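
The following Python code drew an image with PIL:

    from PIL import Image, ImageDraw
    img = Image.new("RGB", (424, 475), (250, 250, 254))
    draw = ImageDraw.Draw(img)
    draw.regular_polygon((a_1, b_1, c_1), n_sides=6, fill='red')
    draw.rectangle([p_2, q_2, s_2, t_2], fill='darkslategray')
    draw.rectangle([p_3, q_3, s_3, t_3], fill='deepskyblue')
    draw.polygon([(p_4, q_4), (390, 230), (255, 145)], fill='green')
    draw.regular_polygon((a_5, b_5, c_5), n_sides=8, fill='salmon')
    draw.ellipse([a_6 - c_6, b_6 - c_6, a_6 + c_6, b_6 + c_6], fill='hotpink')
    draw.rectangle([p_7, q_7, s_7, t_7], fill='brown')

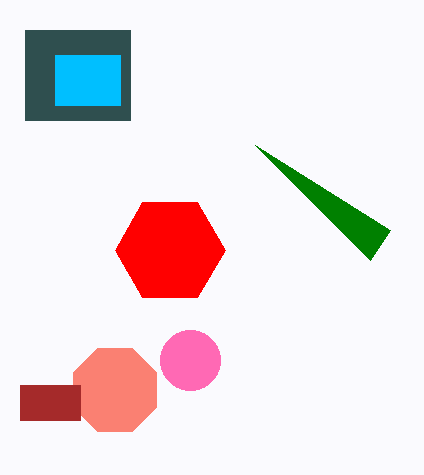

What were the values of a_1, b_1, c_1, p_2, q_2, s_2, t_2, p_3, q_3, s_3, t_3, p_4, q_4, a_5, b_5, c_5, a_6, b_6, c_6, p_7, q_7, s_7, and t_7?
a_1 = 170, b_1 = 250, c_1 = 55, p_2 = 25, q_2 = 30, s_2 = 130, t_2 = 120, p_3 = 55, q_3 = 55, s_3 = 120, t_3 = 105, p_4 = 370, q_4 = 260, a_5 = 115, b_5 = 390, c_5 = 45, a_6 = 190, b_6 = 360, c_6 = 30, p_7 = 20, q_7 = 385, s_7 = 80, t_7 = 420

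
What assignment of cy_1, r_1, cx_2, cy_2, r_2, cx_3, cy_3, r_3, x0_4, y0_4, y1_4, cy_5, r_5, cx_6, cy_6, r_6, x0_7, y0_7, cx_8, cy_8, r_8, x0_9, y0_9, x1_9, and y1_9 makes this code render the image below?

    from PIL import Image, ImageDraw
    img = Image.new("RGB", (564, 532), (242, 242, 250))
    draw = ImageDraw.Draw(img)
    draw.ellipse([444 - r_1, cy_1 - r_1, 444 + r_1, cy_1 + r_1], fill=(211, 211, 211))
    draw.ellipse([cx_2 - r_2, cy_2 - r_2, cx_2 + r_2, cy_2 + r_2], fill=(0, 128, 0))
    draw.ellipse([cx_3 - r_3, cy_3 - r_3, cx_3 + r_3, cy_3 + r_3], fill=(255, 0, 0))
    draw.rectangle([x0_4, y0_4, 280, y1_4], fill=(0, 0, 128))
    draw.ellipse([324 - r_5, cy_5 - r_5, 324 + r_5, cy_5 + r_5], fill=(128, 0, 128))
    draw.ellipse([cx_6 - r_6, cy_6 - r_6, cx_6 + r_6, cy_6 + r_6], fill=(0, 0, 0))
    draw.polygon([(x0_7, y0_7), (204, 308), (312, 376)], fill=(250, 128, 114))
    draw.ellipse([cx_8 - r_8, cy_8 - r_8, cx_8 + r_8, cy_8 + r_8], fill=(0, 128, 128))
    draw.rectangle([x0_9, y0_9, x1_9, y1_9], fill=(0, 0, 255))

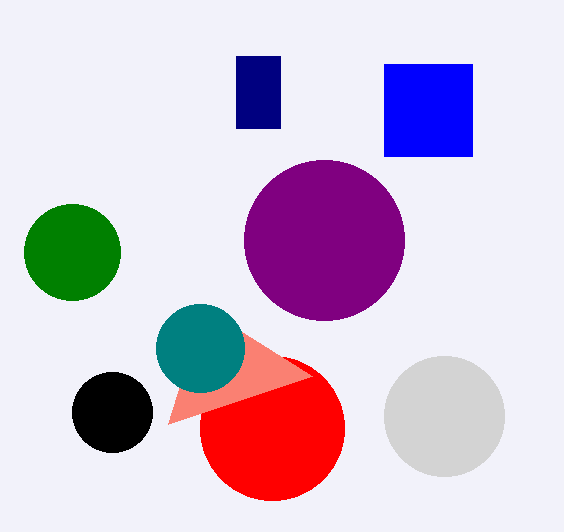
cy_1 = 416
r_1 = 60
cx_2 = 72
cy_2 = 252
r_2 = 48
cx_3 = 272
cy_3 = 428
r_3 = 72
x0_4 = 236
y0_4 = 56
y1_4 = 128
cy_5 = 240
r_5 = 80
cx_6 = 112
cy_6 = 412
r_6 = 40
x0_7 = 168
y0_7 = 424
cx_8 = 200
cy_8 = 348
r_8 = 44
x0_9 = 384
y0_9 = 64
x1_9 = 472
y1_9 = 156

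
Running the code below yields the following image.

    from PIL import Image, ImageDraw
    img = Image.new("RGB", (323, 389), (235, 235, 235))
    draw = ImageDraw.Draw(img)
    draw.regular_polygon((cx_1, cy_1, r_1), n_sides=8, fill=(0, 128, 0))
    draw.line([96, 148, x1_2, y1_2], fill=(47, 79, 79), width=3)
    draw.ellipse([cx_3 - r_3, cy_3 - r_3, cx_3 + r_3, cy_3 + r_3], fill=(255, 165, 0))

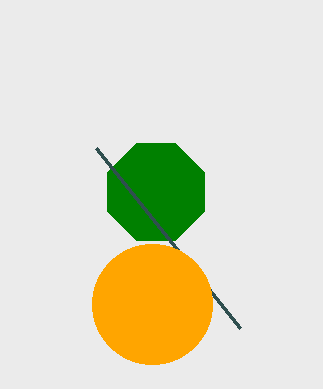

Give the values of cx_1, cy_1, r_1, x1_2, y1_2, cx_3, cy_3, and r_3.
cx_1 = 156
cy_1 = 192
r_1 = 52
x1_2 = 240
y1_2 = 328
cx_3 = 152
cy_3 = 304
r_3 = 60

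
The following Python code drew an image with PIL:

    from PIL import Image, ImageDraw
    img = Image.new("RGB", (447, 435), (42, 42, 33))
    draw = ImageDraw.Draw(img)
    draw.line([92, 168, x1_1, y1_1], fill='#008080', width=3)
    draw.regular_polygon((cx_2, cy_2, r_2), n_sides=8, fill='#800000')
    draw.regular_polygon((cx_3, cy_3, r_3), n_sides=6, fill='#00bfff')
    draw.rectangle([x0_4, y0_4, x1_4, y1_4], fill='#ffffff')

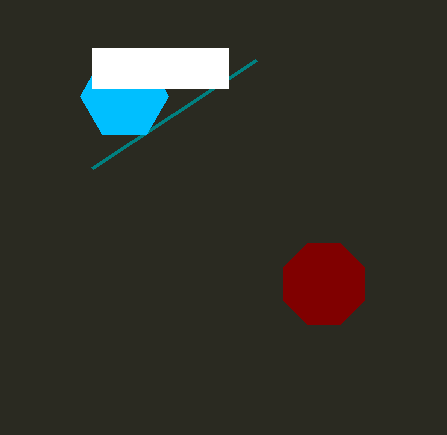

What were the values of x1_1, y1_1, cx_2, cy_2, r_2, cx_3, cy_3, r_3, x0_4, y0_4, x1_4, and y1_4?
x1_1 = 256
y1_1 = 60
cx_2 = 324
cy_2 = 284
r_2 = 44
cx_3 = 124
cy_3 = 96
r_3 = 44
x0_4 = 92
y0_4 = 48
x1_4 = 228
y1_4 = 88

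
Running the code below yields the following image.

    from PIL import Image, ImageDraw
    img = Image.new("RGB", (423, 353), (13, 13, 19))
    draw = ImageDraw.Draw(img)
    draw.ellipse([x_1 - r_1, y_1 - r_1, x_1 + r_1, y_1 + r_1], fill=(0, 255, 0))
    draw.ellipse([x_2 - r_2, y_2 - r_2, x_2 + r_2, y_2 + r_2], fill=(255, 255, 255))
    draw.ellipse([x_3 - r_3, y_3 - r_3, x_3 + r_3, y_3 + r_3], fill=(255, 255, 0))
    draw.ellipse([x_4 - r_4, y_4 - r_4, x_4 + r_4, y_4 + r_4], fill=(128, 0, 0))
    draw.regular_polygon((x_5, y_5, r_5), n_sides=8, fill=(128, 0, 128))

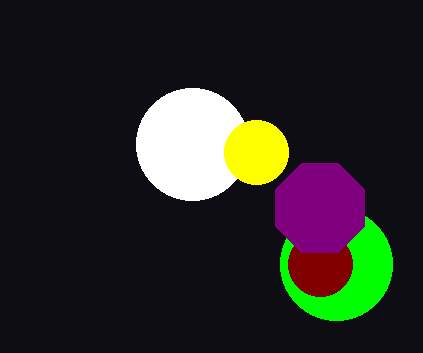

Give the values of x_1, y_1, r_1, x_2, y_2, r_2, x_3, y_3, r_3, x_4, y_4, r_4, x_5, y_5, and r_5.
x_1 = 336; y_1 = 264; r_1 = 56; x_2 = 192; y_2 = 144; r_2 = 56; x_3 = 256; y_3 = 152; r_3 = 32; x_4 = 320; y_4 = 264; r_4 = 32; x_5 = 320; y_5 = 208; r_5 = 48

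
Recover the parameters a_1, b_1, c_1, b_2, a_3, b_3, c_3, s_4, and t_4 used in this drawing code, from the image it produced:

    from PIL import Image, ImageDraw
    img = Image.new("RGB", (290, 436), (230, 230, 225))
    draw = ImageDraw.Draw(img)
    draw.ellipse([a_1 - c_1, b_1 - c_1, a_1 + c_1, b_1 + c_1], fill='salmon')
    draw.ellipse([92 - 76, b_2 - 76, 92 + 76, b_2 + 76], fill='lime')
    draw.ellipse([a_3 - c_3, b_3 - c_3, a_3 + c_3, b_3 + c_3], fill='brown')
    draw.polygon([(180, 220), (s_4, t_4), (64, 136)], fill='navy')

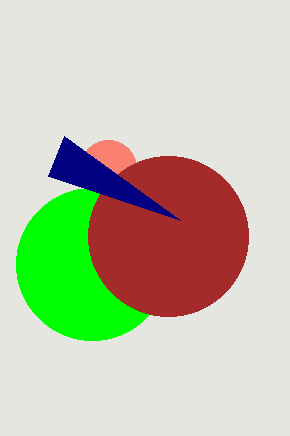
a_1 = 108
b_1 = 168
c_1 = 28
b_2 = 264
a_3 = 168
b_3 = 236
c_3 = 80
s_4 = 48
t_4 = 176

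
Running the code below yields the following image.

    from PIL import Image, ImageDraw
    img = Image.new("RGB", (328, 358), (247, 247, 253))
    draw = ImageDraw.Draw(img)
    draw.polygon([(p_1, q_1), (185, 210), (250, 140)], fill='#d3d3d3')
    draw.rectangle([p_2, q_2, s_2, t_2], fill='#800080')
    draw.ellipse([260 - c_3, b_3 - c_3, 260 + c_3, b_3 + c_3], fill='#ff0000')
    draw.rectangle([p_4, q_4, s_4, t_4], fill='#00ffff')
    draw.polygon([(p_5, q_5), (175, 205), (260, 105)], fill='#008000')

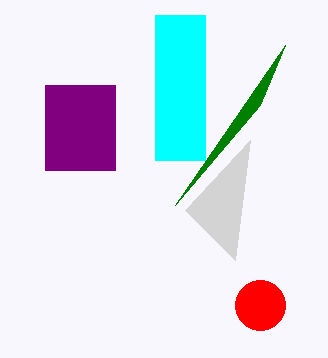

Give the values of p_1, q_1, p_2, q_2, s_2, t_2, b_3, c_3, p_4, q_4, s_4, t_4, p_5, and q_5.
p_1 = 235, q_1 = 260, p_2 = 45, q_2 = 85, s_2 = 115, t_2 = 170, b_3 = 305, c_3 = 25, p_4 = 155, q_4 = 15, s_4 = 205, t_4 = 160, p_5 = 285, q_5 = 45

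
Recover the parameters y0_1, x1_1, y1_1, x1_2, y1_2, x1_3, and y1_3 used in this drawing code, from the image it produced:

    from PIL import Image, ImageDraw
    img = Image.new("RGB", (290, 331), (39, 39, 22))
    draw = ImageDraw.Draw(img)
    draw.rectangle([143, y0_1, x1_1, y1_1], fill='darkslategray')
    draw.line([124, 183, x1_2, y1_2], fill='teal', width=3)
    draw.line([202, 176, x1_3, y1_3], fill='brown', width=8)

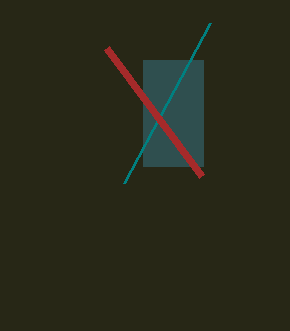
y0_1 = 60; x1_1 = 203; y1_1 = 166; x1_2 = 210; y1_2 = 23; x1_3 = 107; y1_3 = 48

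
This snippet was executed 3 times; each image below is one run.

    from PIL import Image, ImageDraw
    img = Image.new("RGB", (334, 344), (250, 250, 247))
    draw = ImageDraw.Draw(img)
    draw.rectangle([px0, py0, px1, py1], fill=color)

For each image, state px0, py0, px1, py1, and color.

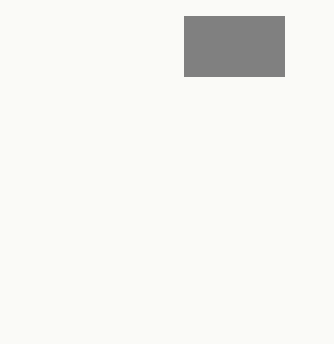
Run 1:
px0 = 184, py0 = 16, px1 = 284, py1 = 76, color = 'gray'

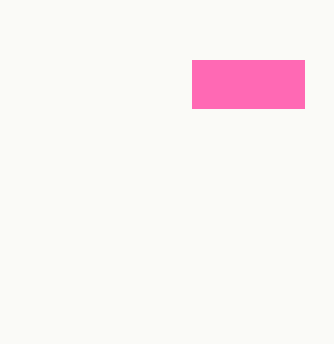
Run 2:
px0 = 192; py0 = 60; px1 = 304; py1 = 108; color = 'hotpink'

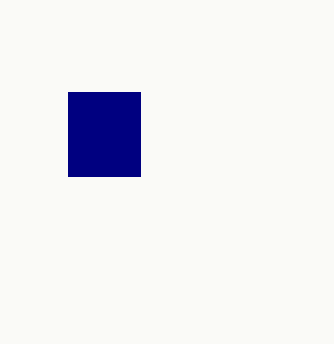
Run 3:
px0 = 68
py0 = 92
px1 = 140
py1 = 176
color = 'navy'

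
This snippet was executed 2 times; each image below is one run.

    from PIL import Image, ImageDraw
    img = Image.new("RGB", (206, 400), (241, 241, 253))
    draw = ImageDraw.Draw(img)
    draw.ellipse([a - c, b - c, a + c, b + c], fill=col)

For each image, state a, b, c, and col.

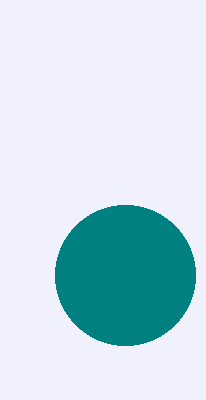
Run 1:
a = 125, b = 275, c = 70, col = 'teal'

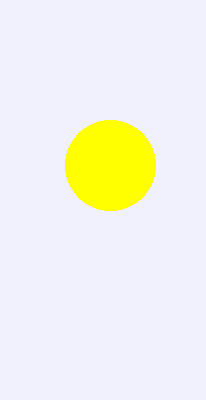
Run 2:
a = 110, b = 165, c = 45, col = 'yellow'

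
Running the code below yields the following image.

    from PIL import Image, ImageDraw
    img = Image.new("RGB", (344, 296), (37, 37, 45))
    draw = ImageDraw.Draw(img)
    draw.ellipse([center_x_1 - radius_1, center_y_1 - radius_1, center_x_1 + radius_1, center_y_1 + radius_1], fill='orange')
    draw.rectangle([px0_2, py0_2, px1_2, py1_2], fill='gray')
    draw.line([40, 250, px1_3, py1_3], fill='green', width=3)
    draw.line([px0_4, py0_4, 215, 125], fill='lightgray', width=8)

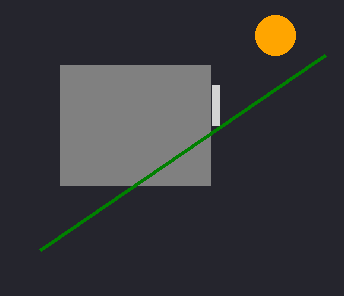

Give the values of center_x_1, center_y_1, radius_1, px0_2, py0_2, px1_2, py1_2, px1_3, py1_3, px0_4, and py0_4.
center_x_1 = 275
center_y_1 = 35
radius_1 = 20
px0_2 = 60
py0_2 = 65
px1_2 = 210
py1_2 = 185
px1_3 = 325
py1_3 = 55
px0_4 = 215
py0_4 = 85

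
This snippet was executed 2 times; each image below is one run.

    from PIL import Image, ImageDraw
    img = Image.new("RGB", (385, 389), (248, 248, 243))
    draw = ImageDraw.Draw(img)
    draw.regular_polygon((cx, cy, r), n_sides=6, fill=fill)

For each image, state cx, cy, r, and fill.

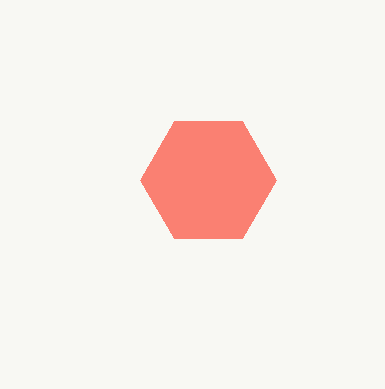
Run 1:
cx = 208, cy = 180, r = 68, fill = 'salmon'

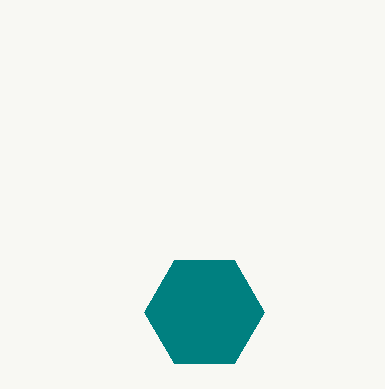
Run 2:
cx = 204, cy = 312, r = 60, fill = 'teal'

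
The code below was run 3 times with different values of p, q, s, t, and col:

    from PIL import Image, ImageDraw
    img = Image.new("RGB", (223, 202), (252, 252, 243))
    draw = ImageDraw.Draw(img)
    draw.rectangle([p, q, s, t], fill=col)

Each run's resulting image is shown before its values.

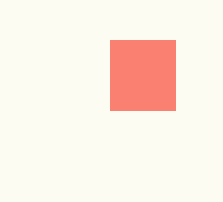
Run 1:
p = 110, q = 40, s = 175, t = 110, col = 'salmon'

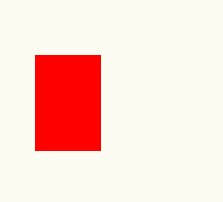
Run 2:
p = 35
q = 55
s = 100
t = 150
col = 'red'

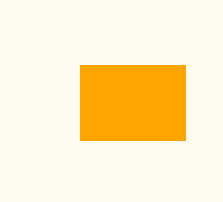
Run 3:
p = 80, q = 65, s = 185, t = 140, col = 'orange'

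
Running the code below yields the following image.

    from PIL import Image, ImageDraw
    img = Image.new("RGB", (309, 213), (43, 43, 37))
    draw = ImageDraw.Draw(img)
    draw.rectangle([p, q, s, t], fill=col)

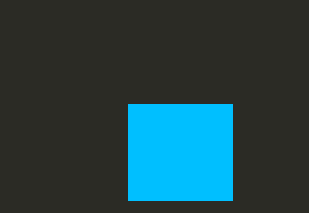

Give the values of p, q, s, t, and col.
p = 128
q = 104
s = 232
t = 200
col = 'deepskyblue'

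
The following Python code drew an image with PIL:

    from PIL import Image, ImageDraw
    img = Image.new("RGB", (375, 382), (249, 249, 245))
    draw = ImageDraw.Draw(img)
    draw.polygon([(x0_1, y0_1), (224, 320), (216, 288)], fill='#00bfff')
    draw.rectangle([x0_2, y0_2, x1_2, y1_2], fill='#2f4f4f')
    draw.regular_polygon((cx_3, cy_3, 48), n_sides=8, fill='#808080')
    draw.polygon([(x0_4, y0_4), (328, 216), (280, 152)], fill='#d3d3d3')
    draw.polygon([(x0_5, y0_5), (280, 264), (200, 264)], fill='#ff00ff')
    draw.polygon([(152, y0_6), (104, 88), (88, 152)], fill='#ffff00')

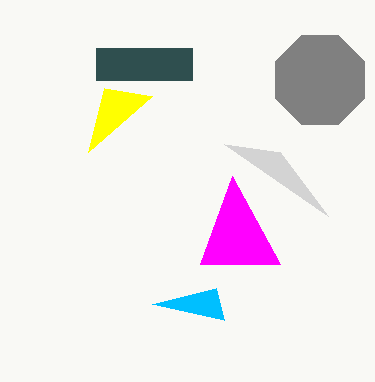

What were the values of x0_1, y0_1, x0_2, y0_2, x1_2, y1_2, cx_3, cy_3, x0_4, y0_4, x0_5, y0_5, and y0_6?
x0_1 = 152; y0_1 = 304; x0_2 = 96; y0_2 = 48; x1_2 = 192; y1_2 = 80; cx_3 = 320; cy_3 = 80; x0_4 = 224; y0_4 = 144; x0_5 = 232; y0_5 = 176; y0_6 = 96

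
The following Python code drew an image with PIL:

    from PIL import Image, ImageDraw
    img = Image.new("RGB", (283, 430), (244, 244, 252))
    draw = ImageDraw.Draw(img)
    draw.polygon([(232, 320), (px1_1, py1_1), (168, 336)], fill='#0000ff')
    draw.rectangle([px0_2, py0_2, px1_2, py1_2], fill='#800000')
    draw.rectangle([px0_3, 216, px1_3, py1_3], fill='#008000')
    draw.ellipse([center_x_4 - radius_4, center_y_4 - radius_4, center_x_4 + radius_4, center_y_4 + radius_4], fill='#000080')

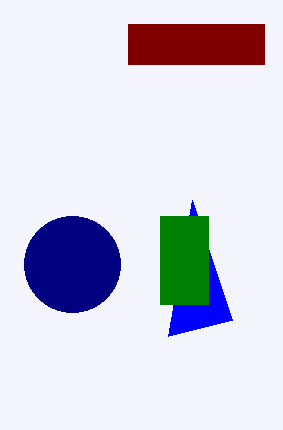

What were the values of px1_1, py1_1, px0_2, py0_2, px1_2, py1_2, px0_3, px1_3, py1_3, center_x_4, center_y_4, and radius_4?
px1_1 = 192, py1_1 = 200, px0_2 = 128, py0_2 = 24, px1_2 = 264, py1_2 = 64, px0_3 = 160, px1_3 = 208, py1_3 = 304, center_x_4 = 72, center_y_4 = 264, radius_4 = 48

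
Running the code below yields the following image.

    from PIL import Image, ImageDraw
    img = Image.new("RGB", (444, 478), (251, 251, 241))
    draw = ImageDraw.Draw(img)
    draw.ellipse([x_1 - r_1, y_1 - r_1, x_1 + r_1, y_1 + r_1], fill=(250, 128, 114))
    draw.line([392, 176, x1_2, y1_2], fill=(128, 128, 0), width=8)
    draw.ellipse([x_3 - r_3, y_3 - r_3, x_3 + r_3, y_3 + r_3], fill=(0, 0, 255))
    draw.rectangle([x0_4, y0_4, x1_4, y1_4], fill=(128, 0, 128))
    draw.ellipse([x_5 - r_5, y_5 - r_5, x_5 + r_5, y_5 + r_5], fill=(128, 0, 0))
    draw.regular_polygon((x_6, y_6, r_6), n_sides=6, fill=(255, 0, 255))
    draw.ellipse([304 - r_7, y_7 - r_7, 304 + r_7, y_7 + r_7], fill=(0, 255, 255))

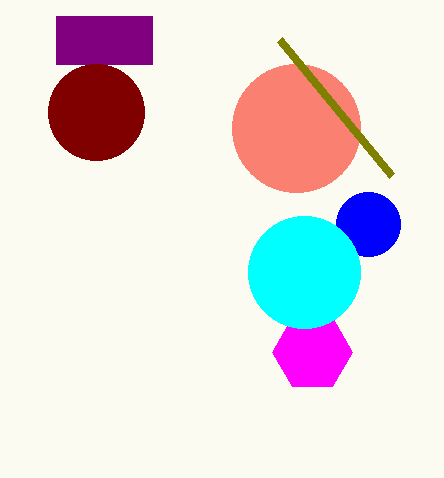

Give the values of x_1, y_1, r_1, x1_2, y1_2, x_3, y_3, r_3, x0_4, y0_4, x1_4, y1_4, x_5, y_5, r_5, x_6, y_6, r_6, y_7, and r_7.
x_1 = 296
y_1 = 128
r_1 = 64
x1_2 = 280
y1_2 = 40
x_3 = 368
y_3 = 224
r_3 = 32
x0_4 = 56
y0_4 = 16
x1_4 = 152
y1_4 = 64
x_5 = 96
y_5 = 112
r_5 = 48
x_6 = 312
y_6 = 352
r_6 = 40
y_7 = 272
r_7 = 56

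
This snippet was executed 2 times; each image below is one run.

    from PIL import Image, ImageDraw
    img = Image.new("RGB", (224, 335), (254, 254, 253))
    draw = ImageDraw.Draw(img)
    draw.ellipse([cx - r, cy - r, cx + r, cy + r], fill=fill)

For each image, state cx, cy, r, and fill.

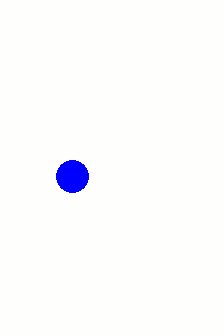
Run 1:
cx = 72, cy = 176, r = 16, fill = 'blue'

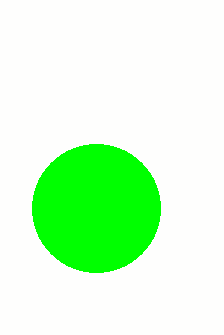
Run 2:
cx = 96; cy = 208; r = 64; fill = 'lime'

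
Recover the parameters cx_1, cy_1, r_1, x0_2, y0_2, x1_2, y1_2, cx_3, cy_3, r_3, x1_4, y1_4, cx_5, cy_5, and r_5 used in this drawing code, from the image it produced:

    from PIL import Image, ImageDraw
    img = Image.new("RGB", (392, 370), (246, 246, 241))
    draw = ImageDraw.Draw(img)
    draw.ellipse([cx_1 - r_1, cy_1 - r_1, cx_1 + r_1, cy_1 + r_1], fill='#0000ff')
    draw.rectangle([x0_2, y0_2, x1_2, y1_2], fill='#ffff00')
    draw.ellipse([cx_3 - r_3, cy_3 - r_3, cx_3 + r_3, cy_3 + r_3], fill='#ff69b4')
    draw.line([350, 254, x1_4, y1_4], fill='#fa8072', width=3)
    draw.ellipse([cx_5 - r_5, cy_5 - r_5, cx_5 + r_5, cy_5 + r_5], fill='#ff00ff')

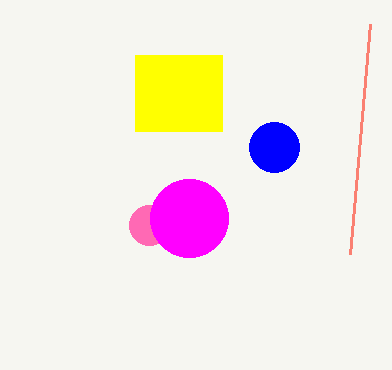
cx_1 = 274; cy_1 = 147; r_1 = 25; x0_2 = 135; y0_2 = 55; x1_2 = 222; y1_2 = 131; cx_3 = 149; cy_3 = 225; r_3 = 20; x1_4 = 370; y1_4 = 24; cx_5 = 189; cy_5 = 218; r_5 = 39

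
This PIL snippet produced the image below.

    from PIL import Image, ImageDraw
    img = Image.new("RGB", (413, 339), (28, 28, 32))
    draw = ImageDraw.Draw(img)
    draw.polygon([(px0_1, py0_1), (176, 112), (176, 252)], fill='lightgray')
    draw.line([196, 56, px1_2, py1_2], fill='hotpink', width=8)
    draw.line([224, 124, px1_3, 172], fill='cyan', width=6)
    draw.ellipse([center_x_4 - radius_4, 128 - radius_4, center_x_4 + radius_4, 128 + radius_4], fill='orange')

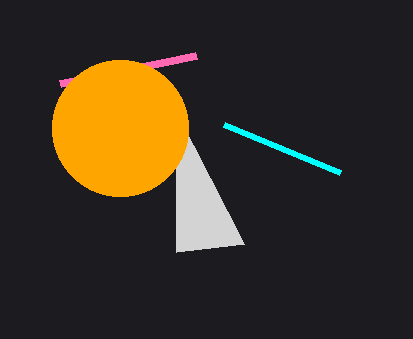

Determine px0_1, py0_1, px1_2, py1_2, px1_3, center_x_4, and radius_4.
px0_1 = 244, py0_1 = 244, px1_2 = 60, py1_2 = 84, px1_3 = 340, center_x_4 = 120, radius_4 = 68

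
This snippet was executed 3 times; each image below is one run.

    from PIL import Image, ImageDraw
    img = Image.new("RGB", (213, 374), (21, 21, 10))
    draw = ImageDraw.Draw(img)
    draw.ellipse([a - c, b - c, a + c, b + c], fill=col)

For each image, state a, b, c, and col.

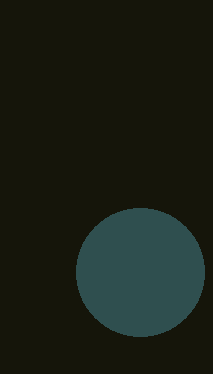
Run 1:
a = 140
b = 272
c = 64
col = 'darkslategray'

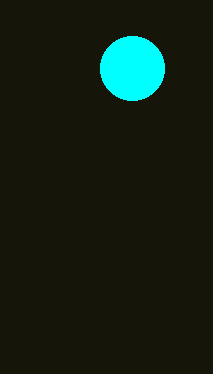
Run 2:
a = 132
b = 68
c = 32
col = 'cyan'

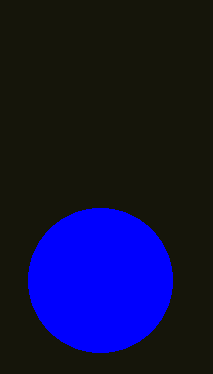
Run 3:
a = 100, b = 280, c = 72, col = 'blue'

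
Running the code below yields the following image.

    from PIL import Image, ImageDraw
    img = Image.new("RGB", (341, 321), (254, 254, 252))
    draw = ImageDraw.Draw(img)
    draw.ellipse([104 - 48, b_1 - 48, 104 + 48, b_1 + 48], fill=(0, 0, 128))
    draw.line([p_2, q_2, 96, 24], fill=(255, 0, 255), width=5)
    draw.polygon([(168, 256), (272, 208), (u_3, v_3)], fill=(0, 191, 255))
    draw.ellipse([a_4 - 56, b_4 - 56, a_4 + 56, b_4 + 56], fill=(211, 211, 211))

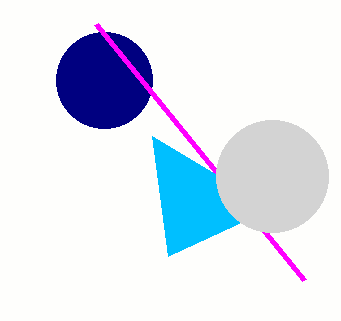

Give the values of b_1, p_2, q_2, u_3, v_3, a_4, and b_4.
b_1 = 80; p_2 = 304; q_2 = 280; u_3 = 152; v_3 = 136; a_4 = 272; b_4 = 176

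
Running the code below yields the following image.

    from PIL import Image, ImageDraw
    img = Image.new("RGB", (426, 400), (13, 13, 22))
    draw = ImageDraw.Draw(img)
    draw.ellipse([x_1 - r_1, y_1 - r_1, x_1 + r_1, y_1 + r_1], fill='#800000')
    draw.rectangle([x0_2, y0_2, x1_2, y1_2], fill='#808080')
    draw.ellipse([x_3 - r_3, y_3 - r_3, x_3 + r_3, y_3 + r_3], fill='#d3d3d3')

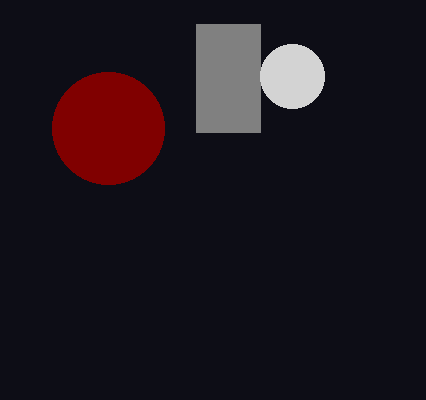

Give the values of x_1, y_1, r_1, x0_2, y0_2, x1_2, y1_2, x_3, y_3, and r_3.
x_1 = 108
y_1 = 128
r_1 = 56
x0_2 = 196
y0_2 = 24
x1_2 = 260
y1_2 = 132
x_3 = 292
y_3 = 76
r_3 = 32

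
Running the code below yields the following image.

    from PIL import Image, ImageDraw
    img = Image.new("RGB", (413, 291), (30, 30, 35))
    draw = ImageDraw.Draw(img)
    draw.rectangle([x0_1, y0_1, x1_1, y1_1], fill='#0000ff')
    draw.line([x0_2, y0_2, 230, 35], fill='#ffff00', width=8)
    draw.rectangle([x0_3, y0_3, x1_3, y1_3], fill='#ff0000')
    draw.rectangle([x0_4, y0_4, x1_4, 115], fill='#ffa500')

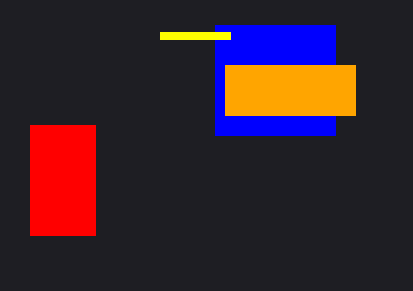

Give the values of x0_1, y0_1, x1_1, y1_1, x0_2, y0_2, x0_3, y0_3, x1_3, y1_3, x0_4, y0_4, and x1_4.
x0_1 = 215, y0_1 = 25, x1_1 = 335, y1_1 = 135, x0_2 = 160, y0_2 = 35, x0_3 = 30, y0_3 = 125, x1_3 = 95, y1_3 = 235, x0_4 = 225, y0_4 = 65, x1_4 = 355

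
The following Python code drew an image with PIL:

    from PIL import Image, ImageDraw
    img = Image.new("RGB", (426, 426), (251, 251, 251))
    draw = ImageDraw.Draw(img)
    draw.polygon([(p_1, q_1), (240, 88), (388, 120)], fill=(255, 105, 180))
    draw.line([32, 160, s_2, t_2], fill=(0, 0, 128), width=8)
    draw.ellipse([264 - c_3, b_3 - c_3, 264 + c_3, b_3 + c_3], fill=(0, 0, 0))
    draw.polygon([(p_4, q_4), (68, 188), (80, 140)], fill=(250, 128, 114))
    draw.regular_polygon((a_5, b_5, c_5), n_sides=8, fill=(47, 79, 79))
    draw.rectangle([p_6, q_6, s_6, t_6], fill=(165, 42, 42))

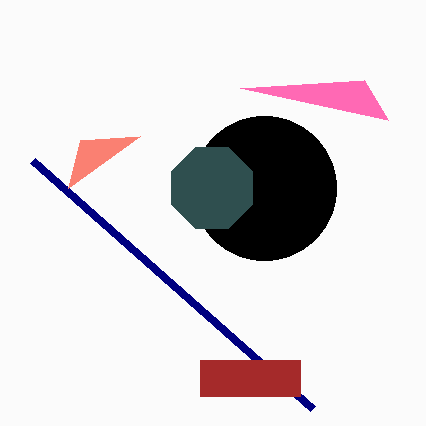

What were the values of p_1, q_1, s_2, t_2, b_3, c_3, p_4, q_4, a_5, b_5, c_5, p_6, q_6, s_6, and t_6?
p_1 = 364, q_1 = 80, s_2 = 312, t_2 = 408, b_3 = 188, c_3 = 72, p_4 = 140, q_4 = 136, a_5 = 212, b_5 = 188, c_5 = 44, p_6 = 200, q_6 = 360, s_6 = 300, t_6 = 396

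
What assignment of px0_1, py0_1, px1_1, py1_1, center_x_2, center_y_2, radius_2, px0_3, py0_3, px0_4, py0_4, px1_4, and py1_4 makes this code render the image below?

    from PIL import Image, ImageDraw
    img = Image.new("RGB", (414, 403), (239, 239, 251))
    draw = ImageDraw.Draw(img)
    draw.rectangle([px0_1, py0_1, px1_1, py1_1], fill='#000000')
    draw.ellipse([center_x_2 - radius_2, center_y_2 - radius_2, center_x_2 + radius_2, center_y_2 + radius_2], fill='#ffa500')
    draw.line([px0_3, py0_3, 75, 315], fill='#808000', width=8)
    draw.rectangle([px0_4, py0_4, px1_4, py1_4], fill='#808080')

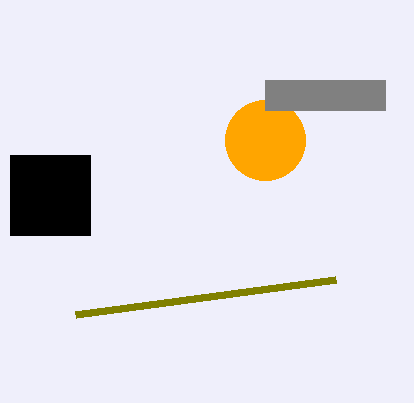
px0_1 = 10
py0_1 = 155
px1_1 = 90
py1_1 = 235
center_x_2 = 265
center_y_2 = 140
radius_2 = 40
px0_3 = 335
py0_3 = 280
px0_4 = 265
py0_4 = 80
px1_4 = 385
py1_4 = 110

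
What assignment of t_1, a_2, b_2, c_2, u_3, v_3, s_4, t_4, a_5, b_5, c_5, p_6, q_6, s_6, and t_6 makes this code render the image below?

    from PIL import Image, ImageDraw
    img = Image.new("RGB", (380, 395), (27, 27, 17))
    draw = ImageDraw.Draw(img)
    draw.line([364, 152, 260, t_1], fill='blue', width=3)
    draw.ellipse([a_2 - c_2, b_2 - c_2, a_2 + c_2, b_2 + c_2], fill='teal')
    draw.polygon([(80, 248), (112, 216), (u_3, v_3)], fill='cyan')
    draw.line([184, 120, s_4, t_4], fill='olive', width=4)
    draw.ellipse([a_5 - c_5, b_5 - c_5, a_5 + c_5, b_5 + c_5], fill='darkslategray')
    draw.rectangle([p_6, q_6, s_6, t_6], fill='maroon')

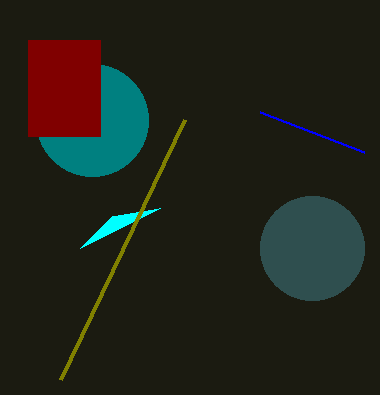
t_1 = 112
a_2 = 92
b_2 = 120
c_2 = 56
u_3 = 160
v_3 = 208
s_4 = 60
t_4 = 380
a_5 = 312
b_5 = 248
c_5 = 52
p_6 = 28
q_6 = 40
s_6 = 100
t_6 = 136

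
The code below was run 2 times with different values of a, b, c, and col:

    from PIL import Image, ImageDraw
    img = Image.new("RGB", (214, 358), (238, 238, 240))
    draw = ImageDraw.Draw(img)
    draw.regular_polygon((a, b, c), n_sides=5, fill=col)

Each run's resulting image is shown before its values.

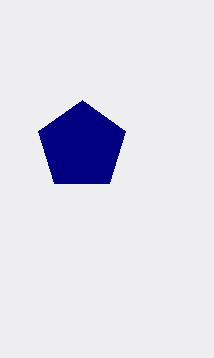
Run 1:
a = 82
b = 146
c = 46
col = 'navy'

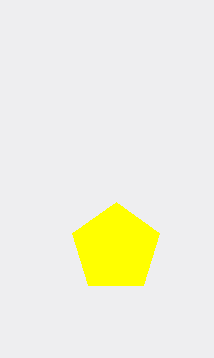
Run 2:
a = 116
b = 248
c = 46
col = 'yellow'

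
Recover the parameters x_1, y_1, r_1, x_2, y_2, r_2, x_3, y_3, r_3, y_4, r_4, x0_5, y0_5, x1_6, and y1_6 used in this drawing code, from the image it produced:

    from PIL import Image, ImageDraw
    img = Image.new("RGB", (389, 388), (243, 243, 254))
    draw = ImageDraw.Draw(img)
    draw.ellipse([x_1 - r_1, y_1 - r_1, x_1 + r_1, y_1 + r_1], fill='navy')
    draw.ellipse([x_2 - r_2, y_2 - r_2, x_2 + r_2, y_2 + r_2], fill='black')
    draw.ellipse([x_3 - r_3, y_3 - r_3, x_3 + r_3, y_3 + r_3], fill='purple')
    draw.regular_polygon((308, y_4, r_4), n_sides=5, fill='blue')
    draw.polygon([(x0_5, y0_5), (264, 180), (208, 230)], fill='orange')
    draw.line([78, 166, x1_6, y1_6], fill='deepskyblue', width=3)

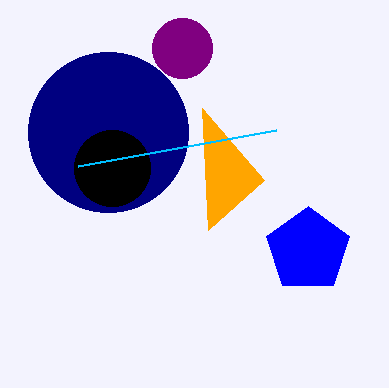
x_1 = 108
y_1 = 132
r_1 = 80
x_2 = 112
y_2 = 168
r_2 = 38
x_3 = 182
y_3 = 48
r_3 = 30
y_4 = 250
r_4 = 44
x0_5 = 202
y0_5 = 108
x1_6 = 276
y1_6 = 130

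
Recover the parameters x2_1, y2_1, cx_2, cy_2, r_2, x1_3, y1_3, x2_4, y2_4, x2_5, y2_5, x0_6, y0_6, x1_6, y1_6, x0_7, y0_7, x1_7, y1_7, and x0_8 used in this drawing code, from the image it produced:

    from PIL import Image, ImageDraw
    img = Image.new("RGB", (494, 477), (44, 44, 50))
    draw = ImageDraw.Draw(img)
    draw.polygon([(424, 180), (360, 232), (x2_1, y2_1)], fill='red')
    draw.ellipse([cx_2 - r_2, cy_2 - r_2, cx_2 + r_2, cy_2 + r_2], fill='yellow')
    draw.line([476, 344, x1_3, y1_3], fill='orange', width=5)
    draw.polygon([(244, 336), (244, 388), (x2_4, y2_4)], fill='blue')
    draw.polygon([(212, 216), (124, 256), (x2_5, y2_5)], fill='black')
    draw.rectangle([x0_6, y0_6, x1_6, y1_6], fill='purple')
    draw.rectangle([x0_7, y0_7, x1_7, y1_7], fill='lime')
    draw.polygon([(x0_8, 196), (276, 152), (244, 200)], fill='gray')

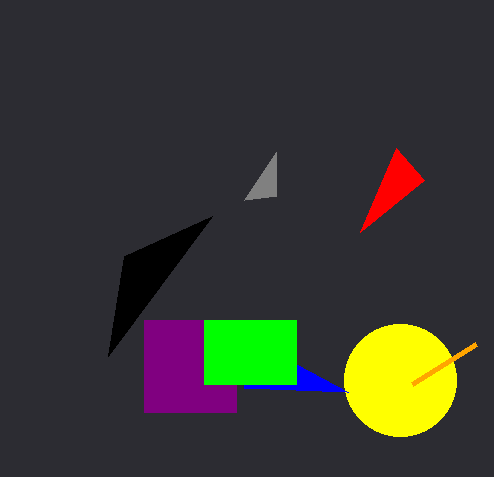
x2_1 = 396; y2_1 = 148; cx_2 = 400; cy_2 = 380; r_2 = 56; x1_3 = 412; y1_3 = 384; x2_4 = 348; y2_4 = 392; x2_5 = 108; y2_5 = 356; x0_6 = 144; y0_6 = 320; x1_6 = 236; y1_6 = 412; x0_7 = 204; y0_7 = 320; x1_7 = 296; y1_7 = 384; x0_8 = 276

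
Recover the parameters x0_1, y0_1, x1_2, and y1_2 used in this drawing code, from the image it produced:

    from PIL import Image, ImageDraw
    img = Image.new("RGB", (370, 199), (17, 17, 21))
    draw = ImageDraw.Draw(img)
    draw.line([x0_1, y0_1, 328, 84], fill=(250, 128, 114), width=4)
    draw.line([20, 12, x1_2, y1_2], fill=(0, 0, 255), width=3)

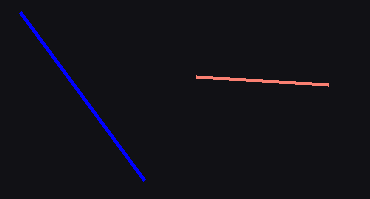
x0_1 = 196; y0_1 = 76; x1_2 = 144; y1_2 = 180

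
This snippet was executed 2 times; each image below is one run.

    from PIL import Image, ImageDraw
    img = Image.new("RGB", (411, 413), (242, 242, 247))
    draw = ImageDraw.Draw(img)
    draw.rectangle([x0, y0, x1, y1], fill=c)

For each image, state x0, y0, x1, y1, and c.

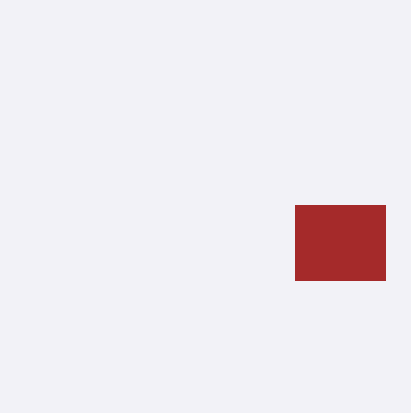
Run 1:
x0 = 295; y0 = 205; x1 = 385; y1 = 280; c = 'brown'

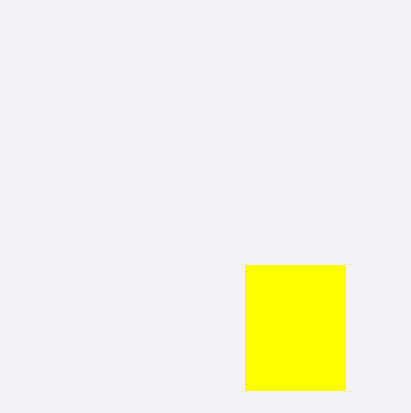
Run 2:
x0 = 245; y0 = 265; x1 = 345; y1 = 390; c = 'yellow'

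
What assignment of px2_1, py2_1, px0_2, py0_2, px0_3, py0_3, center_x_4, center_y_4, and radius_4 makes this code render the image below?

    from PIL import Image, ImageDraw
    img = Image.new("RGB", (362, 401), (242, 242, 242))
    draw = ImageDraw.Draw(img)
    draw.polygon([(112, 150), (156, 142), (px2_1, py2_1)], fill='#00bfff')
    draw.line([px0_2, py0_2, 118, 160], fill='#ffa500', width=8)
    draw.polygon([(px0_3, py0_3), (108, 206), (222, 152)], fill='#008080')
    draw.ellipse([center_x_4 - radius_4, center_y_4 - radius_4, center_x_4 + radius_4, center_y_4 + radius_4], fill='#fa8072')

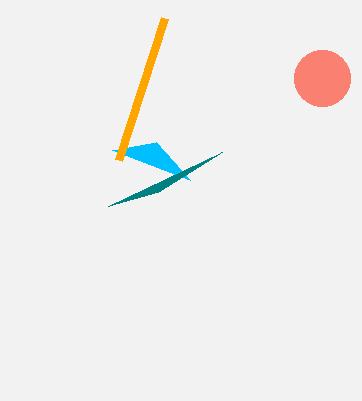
px2_1 = 190, py2_1 = 180, px0_2 = 164, py0_2 = 18, px0_3 = 158, py0_3 = 192, center_x_4 = 322, center_y_4 = 78, radius_4 = 28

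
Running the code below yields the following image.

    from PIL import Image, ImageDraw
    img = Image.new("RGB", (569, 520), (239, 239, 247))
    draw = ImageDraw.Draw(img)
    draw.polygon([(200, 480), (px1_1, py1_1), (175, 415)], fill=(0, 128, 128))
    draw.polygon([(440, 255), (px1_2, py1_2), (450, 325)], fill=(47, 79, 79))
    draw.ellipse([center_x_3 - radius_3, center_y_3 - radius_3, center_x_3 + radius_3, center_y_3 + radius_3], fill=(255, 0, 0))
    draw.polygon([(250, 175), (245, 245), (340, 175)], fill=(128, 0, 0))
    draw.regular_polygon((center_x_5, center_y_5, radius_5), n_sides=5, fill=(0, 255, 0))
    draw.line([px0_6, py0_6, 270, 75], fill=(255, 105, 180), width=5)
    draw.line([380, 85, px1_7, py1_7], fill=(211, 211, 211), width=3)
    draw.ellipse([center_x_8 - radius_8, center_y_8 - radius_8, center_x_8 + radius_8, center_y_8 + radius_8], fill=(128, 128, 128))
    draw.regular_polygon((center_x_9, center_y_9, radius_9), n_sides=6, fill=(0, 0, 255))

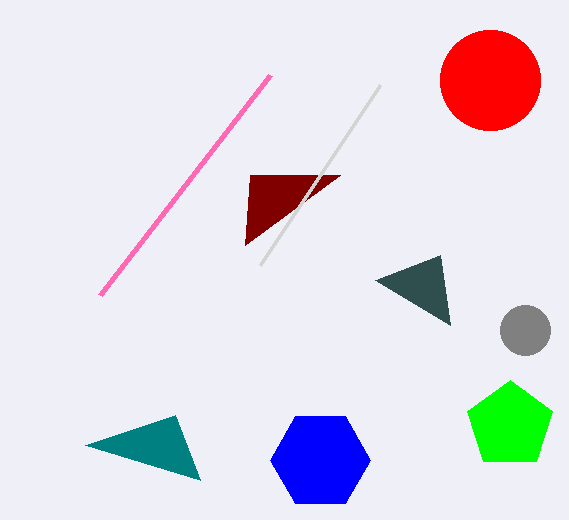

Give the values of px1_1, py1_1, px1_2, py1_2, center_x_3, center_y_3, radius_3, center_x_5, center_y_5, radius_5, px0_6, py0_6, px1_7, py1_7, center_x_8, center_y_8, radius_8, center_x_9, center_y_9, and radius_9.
px1_1 = 85; py1_1 = 445; px1_2 = 375; py1_2 = 280; center_x_3 = 490; center_y_3 = 80; radius_3 = 50; center_x_5 = 510; center_y_5 = 425; radius_5 = 45; px0_6 = 100; py0_6 = 295; px1_7 = 260; py1_7 = 265; center_x_8 = 525; center_y_8 = 330; radius_8 = 25; center_x_9 = 320; center_y_9 = 460; radius_9 = 50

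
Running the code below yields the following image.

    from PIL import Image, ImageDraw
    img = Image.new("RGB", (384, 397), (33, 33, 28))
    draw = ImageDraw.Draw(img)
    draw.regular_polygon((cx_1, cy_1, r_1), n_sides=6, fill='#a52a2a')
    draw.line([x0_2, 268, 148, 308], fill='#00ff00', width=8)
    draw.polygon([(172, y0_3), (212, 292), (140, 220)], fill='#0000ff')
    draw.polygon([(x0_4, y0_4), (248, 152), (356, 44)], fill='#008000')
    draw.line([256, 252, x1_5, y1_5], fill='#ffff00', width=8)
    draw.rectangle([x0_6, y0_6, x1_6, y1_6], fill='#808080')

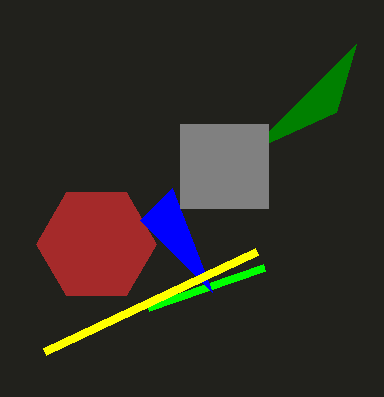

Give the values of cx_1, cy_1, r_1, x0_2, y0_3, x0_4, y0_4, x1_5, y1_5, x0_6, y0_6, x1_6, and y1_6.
cx_1 = 96, cy_1 = 244, r_1 = 60, x0_2 = 264, y0_3 = 188, x0_4 = 336, y0_4 = 112, x1_5 = 44, y1_5 = 352, x0_6 = 180, y0_6 = 124, x1_6 = 268, y1_6 = 208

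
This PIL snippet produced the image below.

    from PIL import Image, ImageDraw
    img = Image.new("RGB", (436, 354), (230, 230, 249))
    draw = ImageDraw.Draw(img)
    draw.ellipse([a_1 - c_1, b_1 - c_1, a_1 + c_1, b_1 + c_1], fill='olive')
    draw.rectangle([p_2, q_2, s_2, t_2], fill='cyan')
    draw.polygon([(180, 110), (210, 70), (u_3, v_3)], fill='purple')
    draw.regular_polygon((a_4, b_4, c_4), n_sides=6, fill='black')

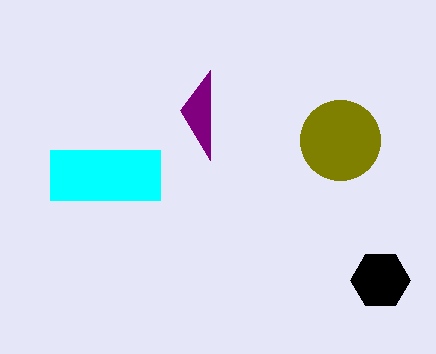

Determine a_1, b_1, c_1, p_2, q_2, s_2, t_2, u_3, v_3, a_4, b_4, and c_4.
a_1 = 340
b_1 = 140
c_1 = 40
p_2 = 50
q_2 = 150
s_2 = 160
t_2 = 200
u_3 = 210
v_3 = 160
a_4 = 380
b_4 = 280
c_4 = 30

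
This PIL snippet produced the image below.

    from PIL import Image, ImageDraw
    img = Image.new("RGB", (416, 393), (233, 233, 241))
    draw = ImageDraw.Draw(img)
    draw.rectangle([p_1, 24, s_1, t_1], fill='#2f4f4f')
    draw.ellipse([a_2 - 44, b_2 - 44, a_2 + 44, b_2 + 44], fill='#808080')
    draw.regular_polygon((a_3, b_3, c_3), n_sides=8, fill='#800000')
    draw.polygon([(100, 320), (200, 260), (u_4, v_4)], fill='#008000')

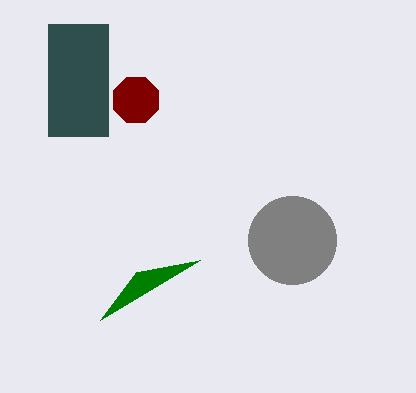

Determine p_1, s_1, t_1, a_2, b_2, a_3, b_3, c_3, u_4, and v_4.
p_1 = 48, s_1 = 108, t_1 = 136, a_2 = 292, b_2 = 240, a_3 = 136, b_3 = 100, c_3 = 24, u_4 = 136, v_4 = 272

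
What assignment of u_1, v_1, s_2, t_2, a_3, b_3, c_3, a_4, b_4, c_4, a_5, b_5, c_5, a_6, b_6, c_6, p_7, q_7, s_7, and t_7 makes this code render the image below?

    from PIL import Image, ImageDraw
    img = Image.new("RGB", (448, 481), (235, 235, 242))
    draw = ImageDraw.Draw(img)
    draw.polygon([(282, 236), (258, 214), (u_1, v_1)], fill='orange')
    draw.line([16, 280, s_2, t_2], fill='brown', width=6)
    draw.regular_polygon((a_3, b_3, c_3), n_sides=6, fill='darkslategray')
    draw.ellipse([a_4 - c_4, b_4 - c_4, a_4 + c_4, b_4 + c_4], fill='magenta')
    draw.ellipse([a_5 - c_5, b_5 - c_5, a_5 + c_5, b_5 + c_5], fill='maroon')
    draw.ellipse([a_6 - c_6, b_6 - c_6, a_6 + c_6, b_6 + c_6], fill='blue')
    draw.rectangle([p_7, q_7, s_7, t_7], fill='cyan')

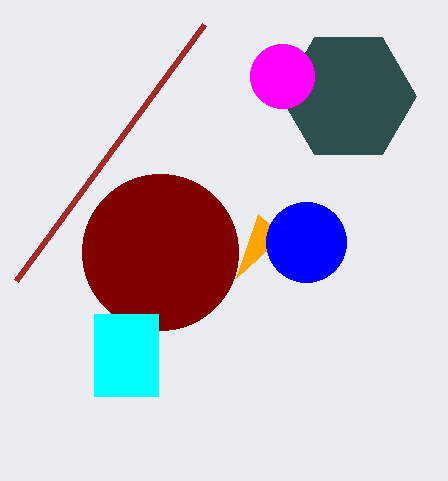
u_1 = 236
v_1 = 278
s_2 = 204
t_2 = 24
a_3 = 348
b_3 = 96
c_3 = 68
a_4 = 282
b_4 = 76
c_4 = 32
a_5 = 160
b_5 = 252
c_5 = 78
a_6 = 306
b_6 = 242
c_6 = 40
p_7 = 94
q_7 = 314
s_7 = 158
t_7 = 396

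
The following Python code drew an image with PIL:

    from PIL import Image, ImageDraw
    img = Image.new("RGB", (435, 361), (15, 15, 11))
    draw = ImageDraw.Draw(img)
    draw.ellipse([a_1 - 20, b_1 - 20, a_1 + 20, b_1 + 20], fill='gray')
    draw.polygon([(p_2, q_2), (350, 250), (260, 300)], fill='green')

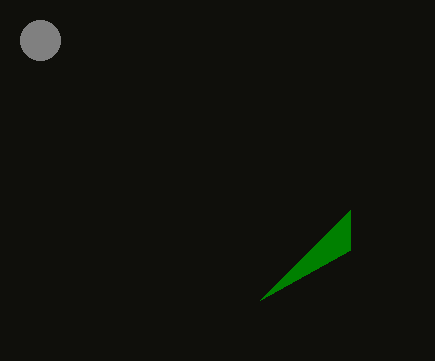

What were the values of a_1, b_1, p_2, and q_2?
a_1 = 40, b_1 = 40, p_2 = 350, q_2 = 210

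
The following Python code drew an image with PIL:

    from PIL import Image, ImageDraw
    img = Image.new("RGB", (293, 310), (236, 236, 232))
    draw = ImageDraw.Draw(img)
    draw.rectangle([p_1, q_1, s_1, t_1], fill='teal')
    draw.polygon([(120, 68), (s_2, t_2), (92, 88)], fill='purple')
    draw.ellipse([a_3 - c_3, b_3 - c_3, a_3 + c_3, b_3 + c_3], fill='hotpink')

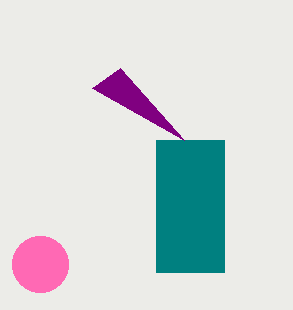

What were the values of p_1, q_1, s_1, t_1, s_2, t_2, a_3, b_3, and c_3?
p_1 = 156
q_1 = 140
s_1 = 224
t_1 = 272
s_2 = 184
t_2 = 140
a_3 = 40
b_3 = 264
c_3 = 28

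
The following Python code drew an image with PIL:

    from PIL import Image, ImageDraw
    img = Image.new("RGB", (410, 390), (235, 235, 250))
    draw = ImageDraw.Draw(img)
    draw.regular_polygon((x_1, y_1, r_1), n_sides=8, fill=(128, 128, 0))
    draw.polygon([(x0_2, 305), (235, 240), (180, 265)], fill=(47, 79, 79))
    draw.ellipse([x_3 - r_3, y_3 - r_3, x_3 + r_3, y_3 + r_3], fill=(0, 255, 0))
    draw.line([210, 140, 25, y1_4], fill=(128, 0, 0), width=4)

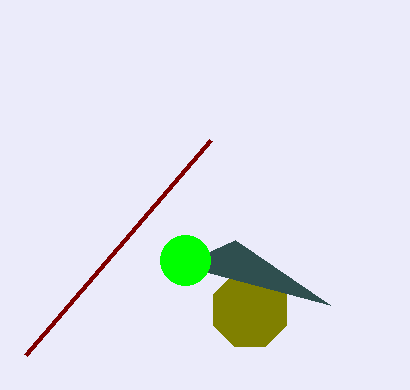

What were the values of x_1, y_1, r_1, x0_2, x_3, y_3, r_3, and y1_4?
x_1 = 250, y_1 = 310, r_1 = 40, x0_2 = 330, x_3 = 185, y_3 = 260, r_3 = 25, y1_4 = 355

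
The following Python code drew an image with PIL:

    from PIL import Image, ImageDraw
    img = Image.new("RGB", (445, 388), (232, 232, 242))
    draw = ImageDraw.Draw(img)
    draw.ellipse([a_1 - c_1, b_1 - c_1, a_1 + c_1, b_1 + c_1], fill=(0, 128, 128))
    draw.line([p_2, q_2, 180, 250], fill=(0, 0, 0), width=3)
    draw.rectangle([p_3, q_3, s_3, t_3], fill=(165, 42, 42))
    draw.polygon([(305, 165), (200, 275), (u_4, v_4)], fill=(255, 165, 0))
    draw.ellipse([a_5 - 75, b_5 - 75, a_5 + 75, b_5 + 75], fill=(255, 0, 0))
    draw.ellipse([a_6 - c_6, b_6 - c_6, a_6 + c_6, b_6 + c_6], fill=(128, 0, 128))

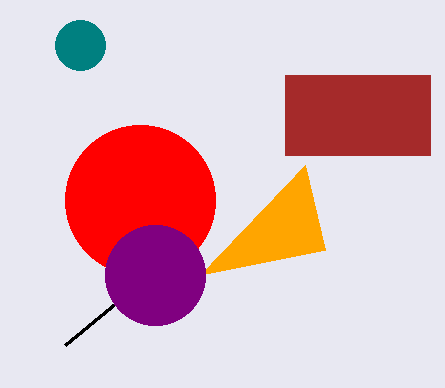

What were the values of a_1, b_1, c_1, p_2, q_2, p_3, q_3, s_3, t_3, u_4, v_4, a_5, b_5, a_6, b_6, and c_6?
a_1 = 80, b_1 = 45, c_1 = 25, p_2 = 65, q_2 = 345, p_3 = 285, q_3 = 75, s_3 = 430, t_3 = 155, u_4 = 325, v_4 = 250, a_5 = 140, b_5 = 200, a_6 = 155, b_6 = 275, c_6 = 50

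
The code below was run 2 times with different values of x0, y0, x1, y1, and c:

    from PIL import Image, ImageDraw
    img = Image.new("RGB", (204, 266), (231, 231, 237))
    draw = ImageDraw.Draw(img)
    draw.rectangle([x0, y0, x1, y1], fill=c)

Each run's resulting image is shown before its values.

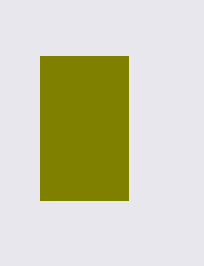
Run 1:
x0 = 40
y0 = 56
x1 = 128
y1 = 200
c = 'olive'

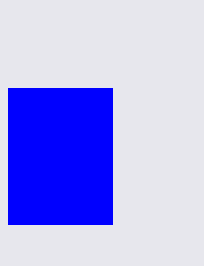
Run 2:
x0 = 8
y0 = 88
x1 = 112
y1 = 224
c = 'blue'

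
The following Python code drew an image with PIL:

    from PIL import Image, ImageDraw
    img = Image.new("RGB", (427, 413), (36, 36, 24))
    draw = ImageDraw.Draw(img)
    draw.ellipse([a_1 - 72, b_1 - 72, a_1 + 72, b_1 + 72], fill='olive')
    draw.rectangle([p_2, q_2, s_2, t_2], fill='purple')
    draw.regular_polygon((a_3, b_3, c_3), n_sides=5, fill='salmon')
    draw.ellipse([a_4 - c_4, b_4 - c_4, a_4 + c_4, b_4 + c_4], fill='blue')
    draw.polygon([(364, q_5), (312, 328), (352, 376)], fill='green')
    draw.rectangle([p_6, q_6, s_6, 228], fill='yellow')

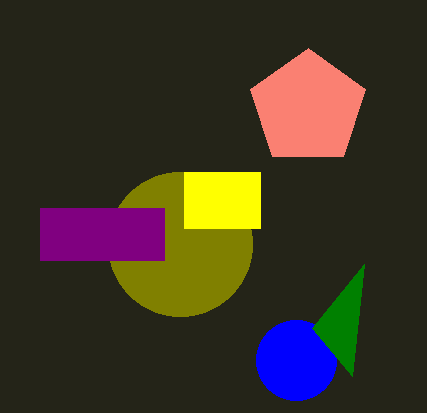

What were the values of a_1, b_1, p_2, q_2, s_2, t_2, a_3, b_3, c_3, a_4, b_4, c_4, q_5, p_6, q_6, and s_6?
a_1 = 180, b_1 = 244, p_2 = 40, q_2 = 208, s_2 = 164, t_2 = 260, a_3 = 308, b_3 = 108, c_3 = 60, a_4 = 296, b_4 = 360, c_4 = 40, q_5 = 264, p_6 = 184, q_6 = 172, s_6 = 260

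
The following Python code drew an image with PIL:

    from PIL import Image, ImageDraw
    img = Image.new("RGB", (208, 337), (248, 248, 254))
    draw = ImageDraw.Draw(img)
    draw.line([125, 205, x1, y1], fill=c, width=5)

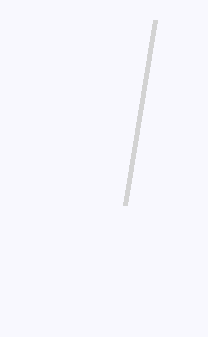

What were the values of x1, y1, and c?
x1 = 155, y1 = 20, c = 'lightgray'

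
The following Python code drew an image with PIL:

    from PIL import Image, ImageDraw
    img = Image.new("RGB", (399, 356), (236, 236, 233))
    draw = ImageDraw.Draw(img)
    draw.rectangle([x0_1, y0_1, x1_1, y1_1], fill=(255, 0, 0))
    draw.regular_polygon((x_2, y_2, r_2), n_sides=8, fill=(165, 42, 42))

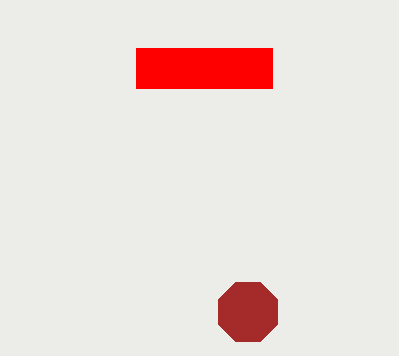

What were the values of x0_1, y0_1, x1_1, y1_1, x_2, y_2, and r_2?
x0_1 = 136
y0_1 = 48
x1_1 = 272
y1_1 = 88
x_2 = 248
y_2 = 312
r_2 = 32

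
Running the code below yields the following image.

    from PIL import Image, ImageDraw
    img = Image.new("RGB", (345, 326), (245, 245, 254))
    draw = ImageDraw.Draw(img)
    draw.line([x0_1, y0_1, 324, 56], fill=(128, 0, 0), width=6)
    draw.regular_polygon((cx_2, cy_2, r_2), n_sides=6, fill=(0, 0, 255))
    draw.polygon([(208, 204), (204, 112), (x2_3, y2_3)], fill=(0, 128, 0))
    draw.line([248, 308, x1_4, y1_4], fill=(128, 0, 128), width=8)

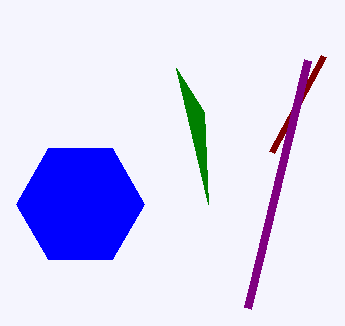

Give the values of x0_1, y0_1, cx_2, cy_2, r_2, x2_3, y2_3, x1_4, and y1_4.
x0_1 = 272; y0_1 = 152; cx_2 = 80; cy_2 = 204; r_2 = 64; x2_3 = 176; y2_3 = 68; x1_4 = 308; y1_4 = 60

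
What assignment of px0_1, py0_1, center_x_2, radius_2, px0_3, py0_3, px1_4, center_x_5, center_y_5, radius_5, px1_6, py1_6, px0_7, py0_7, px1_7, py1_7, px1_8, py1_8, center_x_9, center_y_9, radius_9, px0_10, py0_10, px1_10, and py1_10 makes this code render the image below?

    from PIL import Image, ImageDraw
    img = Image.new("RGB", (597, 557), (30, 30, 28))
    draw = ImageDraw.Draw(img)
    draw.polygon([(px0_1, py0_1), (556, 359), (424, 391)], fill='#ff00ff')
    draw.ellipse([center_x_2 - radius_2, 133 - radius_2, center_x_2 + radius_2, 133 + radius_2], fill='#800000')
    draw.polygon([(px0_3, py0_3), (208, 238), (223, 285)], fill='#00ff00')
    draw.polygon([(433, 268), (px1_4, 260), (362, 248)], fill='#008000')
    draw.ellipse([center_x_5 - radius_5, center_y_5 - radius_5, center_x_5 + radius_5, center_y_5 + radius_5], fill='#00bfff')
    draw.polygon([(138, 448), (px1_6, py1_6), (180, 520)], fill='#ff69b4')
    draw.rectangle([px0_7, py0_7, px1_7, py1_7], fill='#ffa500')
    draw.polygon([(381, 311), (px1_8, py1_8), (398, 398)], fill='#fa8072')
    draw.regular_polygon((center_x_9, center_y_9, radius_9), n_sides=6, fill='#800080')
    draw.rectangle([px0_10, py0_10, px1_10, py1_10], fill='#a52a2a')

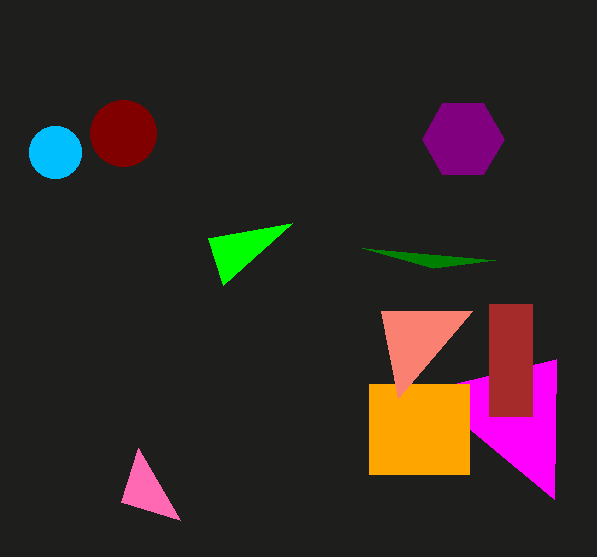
px0_1 = 554; py0_1 = 499; center_x_2 = 123; radius_2 = 33; px0_3 = 292; py0_3 = 223; px1_4 = 495; center_x_5 = 55; center_y_5 = 152; radius_5 = 26; px1_6 = 121; py1_6 = 502; px0_7 = 369; py0_7 = 384; px1_7 = 469; py1_7 = 474; px1_8 = 472; py1_8 = 311; center_x_9 = 463; center_y_9 = 139; radius_9 = 41; px0_10 = 489; py0_10 = 304; px1_10 = 532; py1_10 = 416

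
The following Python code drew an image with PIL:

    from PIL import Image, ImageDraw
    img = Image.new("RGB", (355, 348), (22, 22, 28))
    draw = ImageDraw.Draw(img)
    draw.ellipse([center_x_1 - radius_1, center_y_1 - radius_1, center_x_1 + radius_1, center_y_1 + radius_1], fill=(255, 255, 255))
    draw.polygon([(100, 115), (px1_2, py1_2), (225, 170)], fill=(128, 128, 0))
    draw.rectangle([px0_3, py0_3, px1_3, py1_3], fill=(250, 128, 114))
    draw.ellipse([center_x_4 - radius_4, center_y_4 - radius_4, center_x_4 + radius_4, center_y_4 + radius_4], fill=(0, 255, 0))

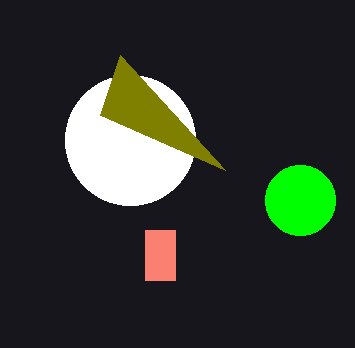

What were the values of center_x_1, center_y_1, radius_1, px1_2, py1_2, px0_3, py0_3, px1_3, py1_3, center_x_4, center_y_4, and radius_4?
center_x_1 = 130, center_y_1 = 140, radius_1 = 65, px1_2 = 120, py1_2 = 55, px0_3 = 145, py0_3 = 230, px1_3 = 175, py1_3 = 280, center_x_4 = 300, center_y_4 = 200, radius_4 = 35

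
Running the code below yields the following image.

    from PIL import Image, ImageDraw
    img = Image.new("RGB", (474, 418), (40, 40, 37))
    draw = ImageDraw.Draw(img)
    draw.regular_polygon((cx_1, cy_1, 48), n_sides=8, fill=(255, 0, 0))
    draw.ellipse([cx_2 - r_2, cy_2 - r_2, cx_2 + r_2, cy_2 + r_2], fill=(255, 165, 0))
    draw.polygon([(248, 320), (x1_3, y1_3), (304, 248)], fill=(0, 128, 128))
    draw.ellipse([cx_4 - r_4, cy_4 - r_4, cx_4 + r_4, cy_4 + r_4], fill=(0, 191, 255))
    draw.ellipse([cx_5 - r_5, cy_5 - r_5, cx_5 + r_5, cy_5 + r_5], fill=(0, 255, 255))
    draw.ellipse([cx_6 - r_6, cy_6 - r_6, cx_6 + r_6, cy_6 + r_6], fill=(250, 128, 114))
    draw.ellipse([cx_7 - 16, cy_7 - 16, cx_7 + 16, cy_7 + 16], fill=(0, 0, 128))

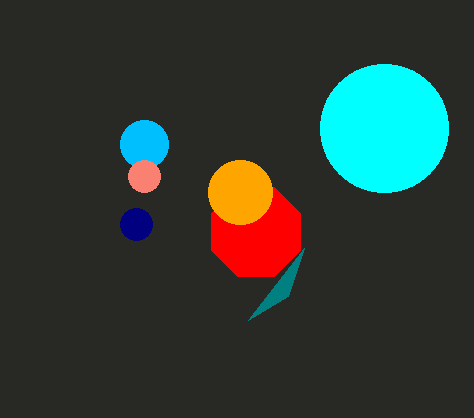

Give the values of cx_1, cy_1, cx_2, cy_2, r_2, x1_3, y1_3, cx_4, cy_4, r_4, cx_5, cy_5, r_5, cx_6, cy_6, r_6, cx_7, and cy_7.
cx_1 = 256, cy_1 = 232, cx_2 = 240, cy_2 = 192, r_2 = 32, x1_3 = 288, y1_3 = 296, cx_4 = 144, cy_4 = 144, r_4 = 24, cx_5 = 384, cy_5 = 128, r_5 = 64, cx_6 = 144, cy_6 = 176, r_6 = 16, cx_7 = 136, cy_7 = 224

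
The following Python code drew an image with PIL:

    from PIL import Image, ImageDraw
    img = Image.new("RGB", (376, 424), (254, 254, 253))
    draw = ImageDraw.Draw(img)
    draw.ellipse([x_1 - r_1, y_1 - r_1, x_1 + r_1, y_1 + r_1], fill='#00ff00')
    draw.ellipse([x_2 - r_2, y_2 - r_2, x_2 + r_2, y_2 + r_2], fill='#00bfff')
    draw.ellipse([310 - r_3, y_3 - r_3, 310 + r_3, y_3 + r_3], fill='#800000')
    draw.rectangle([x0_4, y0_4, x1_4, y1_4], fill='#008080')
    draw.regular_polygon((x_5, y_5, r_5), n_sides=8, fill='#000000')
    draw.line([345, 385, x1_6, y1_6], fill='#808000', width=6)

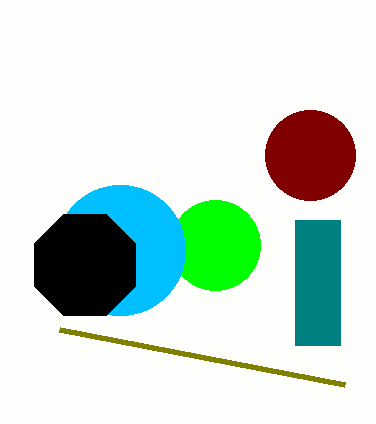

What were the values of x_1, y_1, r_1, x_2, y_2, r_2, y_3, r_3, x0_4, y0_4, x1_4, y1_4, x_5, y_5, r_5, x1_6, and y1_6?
x_1 = 215, y_1 = 245, r_1 = 45, x_2 = 120, y_2 = 250, r_2 = 65, y_3 = 155, r_3 = 45, x0_4 = 295, y0_4 = 220, x1_4 = 340, y1_4 = 345, x_5 = 85, y_5 = 265, r_5 = 55, x1_6 = 60, y1_6 = 330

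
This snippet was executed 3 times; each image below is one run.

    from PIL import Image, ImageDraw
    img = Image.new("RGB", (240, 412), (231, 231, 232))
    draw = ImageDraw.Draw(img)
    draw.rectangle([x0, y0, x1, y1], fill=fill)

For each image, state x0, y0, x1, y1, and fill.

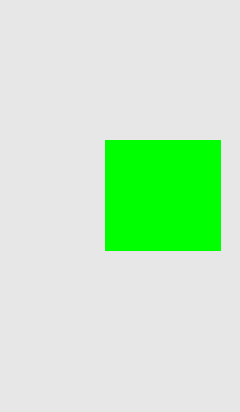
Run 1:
x0 = 105, y0 = 140, x1 = 220, y1 = 250, fill = 'lime'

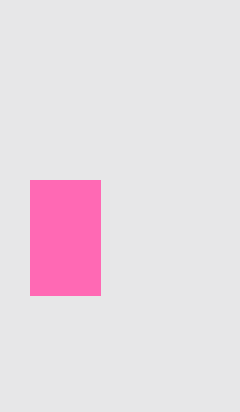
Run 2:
x0 = 30; y0 = 180; x1 = 100; y1 = 295; fill = 'hotpink'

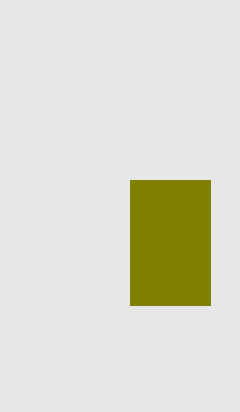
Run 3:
x0 = 130
y0 = 180
x1 = 210
y1 = 305
fill = 'olive'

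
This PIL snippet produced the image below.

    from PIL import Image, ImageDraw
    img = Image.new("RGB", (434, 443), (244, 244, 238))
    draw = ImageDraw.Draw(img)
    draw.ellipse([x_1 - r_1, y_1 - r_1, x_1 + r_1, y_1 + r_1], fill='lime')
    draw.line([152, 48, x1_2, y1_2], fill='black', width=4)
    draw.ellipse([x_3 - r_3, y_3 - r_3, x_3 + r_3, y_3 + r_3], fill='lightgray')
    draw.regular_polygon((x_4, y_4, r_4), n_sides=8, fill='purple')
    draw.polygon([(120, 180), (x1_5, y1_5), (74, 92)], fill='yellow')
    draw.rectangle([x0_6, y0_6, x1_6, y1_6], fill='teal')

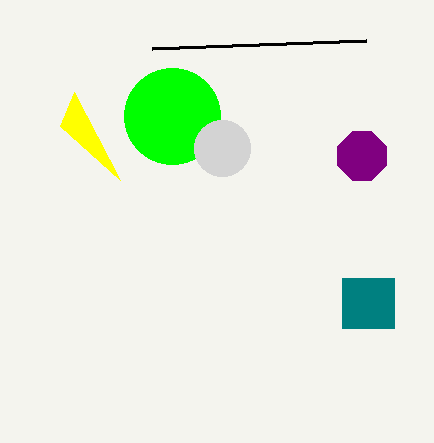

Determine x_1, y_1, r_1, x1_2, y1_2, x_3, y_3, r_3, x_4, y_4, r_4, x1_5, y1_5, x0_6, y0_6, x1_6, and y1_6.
x_1 = 172; y_1 = 116; r_1 = 48; x1_2 = 366; y1_2 = 40; x_3 = 222; y_3 = 148; r_3 = 28; x_4 = 362; y_4 = 156; r_4 = 26; x1_5 = 60; y1_5 = 126; x0_6 = 342; y0_6 = 278; x1_6 = 394; y1_6 = 328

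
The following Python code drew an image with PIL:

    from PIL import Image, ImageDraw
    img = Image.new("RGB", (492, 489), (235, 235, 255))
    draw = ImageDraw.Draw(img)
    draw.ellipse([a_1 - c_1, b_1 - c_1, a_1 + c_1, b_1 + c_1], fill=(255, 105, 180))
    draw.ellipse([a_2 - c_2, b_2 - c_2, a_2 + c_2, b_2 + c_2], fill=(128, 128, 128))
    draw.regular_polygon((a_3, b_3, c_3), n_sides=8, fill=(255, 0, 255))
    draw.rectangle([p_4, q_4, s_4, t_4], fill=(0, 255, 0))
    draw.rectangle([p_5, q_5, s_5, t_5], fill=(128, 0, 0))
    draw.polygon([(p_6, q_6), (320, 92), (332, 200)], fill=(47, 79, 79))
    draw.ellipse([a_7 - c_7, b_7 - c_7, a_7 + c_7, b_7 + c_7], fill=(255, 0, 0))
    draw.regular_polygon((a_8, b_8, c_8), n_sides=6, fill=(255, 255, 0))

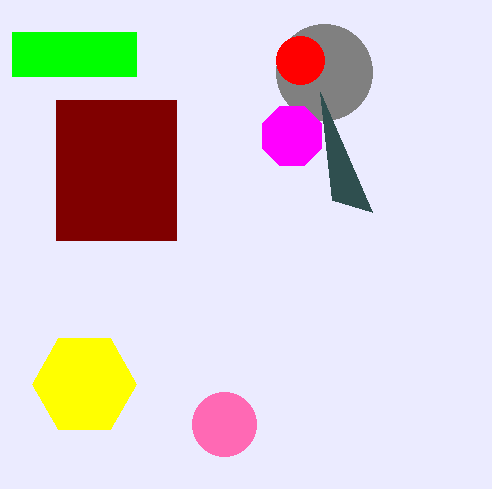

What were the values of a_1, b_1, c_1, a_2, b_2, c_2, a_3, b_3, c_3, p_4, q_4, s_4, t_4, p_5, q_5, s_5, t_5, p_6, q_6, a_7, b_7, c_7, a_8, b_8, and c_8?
a_1 = 224; b_1 = 424; c_1 = 32; a_2 = 324; b_2 = 72; c_2 = 48; a_3 = 292; b_3 = 136; c_3 = 32; p_4 = 12; q_4 = 32; s_4 = 136; t_4 = 76; p_5 = 56; q_5 = 100; s_5 = 176; t_5 = 240; p_6 = 372; q_6 = 212; a_7 = 300; b_7 = 60; c_7 = 24; a_8 = 84; b_8 = 384; c_8 = 52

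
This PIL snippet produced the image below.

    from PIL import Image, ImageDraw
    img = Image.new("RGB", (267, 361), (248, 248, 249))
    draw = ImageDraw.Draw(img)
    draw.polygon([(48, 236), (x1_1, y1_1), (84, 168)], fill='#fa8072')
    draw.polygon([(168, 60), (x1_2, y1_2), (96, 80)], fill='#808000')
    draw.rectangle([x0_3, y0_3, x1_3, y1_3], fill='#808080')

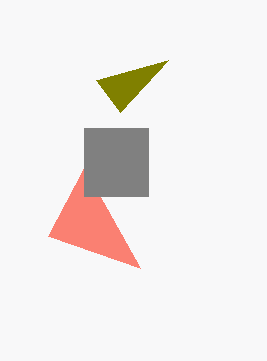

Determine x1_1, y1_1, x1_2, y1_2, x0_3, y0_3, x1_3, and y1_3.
x1_1 = 140; y1_1 = 268; x1_2 = 120; y1_2 = 112; x0_3 = 84; y0_3 = 128; x1_3 = 148; y1_3 = 196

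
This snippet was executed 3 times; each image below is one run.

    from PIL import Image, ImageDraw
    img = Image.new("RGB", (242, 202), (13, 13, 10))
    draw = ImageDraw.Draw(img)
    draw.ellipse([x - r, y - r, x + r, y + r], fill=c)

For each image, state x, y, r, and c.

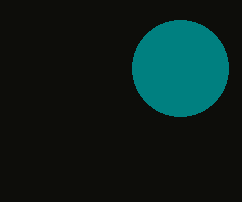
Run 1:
x = 180, y = 68, r = 48, c = 'teal'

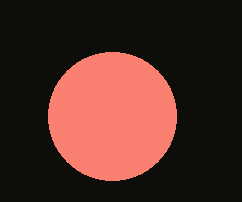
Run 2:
x = 112; y = 116; r = 64; c = 'salmon'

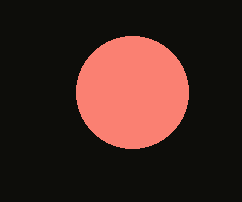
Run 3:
x = 132, y = 92, r = 56, c = 'salmon'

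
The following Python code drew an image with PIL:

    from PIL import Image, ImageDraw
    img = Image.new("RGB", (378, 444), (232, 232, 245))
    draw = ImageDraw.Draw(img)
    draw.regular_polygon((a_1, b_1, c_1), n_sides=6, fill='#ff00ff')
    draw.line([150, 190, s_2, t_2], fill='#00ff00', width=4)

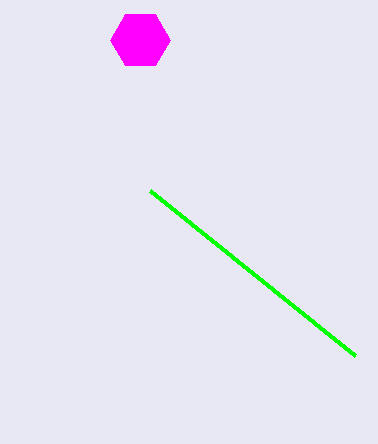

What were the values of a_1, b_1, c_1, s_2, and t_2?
a_1 = 140, b_1 = 40, c_1 = 30, s_2 = 355, t_2 = 355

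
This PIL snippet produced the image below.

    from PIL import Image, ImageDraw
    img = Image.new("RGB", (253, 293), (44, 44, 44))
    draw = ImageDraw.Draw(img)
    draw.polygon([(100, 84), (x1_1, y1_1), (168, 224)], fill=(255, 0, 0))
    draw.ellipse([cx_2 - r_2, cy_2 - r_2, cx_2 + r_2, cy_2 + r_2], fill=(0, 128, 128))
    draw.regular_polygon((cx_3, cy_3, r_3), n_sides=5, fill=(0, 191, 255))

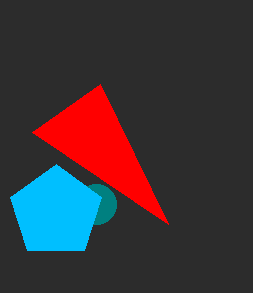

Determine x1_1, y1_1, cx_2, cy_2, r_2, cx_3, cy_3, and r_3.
x1_1 = 32; y1_1 = 132; cx_2 = 96; cy_2 = 204; r_2 = 20; cx_3 = 56; cy_3 = 212; r_3 = 48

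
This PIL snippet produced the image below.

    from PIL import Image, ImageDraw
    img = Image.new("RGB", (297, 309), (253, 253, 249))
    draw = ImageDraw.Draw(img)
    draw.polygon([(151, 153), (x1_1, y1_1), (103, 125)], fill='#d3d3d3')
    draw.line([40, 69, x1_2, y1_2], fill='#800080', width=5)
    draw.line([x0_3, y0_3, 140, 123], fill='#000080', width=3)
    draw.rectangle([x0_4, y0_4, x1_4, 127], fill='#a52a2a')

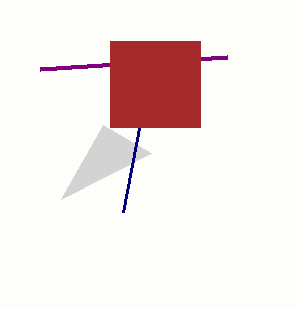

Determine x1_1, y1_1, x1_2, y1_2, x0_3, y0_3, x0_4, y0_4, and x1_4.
x1_1 = 61, y1_1 = 199, x1_2 = 227, y1_2 = 57, x0_3 = 123, y0_3 = 212, x0_4 = 110, y0_4 = 41, x1_4 = 200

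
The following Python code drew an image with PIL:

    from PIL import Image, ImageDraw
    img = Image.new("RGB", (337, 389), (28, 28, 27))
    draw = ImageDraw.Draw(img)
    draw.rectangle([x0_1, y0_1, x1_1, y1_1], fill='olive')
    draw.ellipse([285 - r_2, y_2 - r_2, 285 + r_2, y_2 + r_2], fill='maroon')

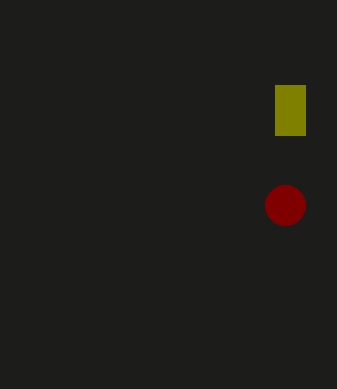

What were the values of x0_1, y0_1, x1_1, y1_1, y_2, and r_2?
x0_1 = 275; y0_1 = 85; x1_1 = 305; y1_1 = 135; y_2 = 205; r_2 = 20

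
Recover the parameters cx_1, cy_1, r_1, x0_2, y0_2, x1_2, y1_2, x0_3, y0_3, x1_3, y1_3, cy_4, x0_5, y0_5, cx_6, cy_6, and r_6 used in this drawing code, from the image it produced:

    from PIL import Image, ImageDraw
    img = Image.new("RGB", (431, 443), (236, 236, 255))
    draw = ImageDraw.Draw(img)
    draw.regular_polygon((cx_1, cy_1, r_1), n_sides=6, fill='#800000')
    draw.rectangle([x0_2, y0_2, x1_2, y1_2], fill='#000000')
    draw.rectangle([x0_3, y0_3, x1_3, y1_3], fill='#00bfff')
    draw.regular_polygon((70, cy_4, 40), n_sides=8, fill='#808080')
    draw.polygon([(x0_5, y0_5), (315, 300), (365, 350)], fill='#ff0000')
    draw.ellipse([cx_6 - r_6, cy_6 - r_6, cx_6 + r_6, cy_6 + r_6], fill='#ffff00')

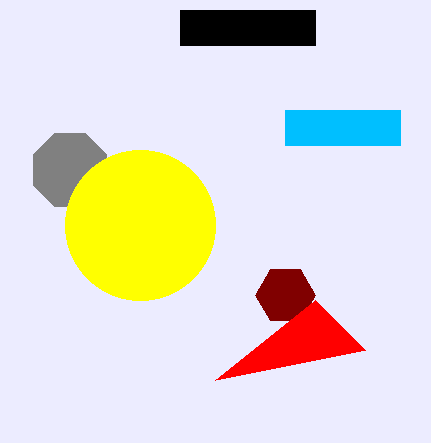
cx_1 = 285, cy_1 = 295, r_1 = 30, x0_2 = 180, y0_2 = 10, x1_2 = 315, y1_2 = 45, x0_3 = 285, y0_3 = 110, x1_3 = 400, y1_3 = 145, cy_4 = 170, x0_5 = 215, y0_5 = 380, cx_6 = 140, cy_6 = 225, r_6 = 75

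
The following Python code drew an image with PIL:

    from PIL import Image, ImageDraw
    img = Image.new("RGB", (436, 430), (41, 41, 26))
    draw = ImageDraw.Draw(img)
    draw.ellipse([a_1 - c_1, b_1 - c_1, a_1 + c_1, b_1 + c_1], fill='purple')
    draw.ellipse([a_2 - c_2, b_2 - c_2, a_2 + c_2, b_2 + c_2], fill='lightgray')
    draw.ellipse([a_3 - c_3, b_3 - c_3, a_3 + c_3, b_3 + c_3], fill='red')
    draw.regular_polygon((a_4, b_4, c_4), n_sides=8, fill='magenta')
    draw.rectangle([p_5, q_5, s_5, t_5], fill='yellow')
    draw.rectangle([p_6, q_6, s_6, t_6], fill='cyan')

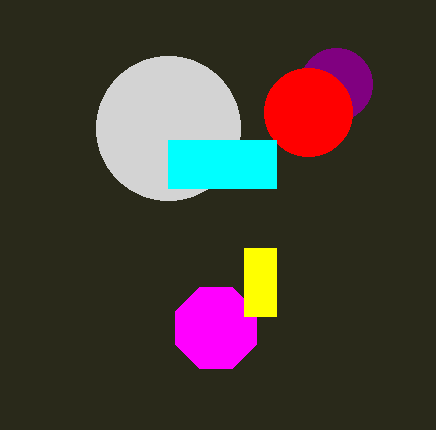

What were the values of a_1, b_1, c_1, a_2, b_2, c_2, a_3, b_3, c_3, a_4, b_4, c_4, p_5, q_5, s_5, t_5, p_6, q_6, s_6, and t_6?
a_1 = 336, b_1 = 84, c_1 = 36, a_2 = 168, b_2 = 128, c_2 = 72, a_3 = 308, b_3 = 112, c_3 = 44, a_4 = 216, b_4 = 328, c_4 = 44, p_5 = 244, q_5 = 248, s_5 = 276, t_5 = 316, p_6 = 168, q_6 = 140, s_6 = 276, t_6 = 188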